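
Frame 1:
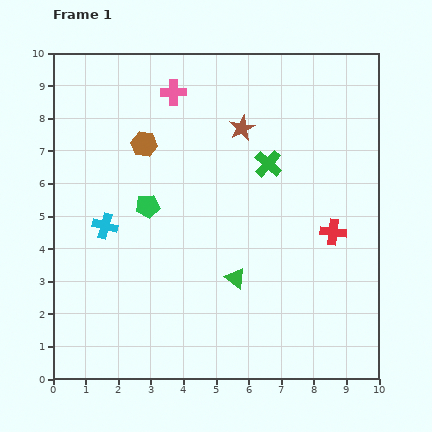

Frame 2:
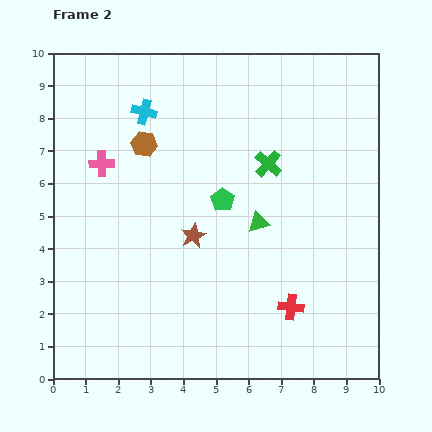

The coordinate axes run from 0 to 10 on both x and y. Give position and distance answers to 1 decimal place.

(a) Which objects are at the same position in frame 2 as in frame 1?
the green cross, the brown hexagon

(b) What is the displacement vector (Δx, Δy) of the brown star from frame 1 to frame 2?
(-1.5, -3.3)

The brown star was at (5.8, 7.7) in frame 1 and (4.3, 4.4) in frame 2.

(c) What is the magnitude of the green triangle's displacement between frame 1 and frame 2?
1.8

The green triangle moved from (5.6, 3.1) to (6.3, 4.8), a distance of √(0.7² + 1.7²) ≈ 1.8.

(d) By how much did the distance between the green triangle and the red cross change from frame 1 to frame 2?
-0.5

Distance in frame 1: 3.3. Distance in frame 2: 2.8.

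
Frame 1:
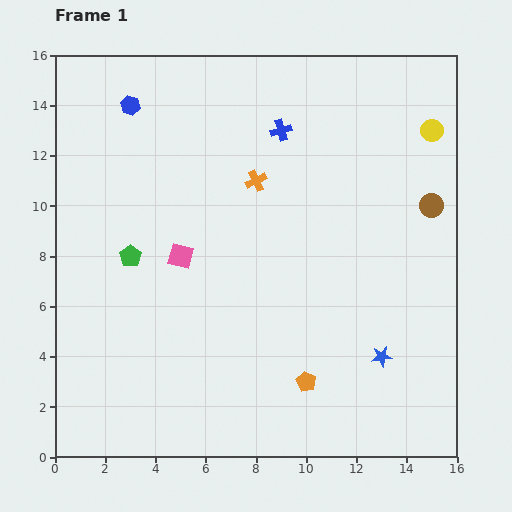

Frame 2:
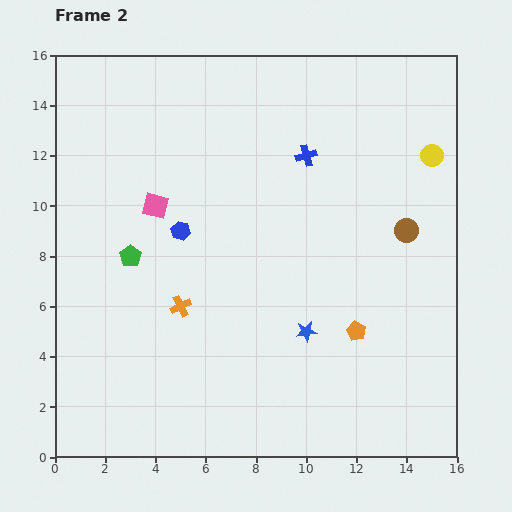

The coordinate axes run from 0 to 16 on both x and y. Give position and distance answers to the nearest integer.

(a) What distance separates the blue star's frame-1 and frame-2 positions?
3

The blue star moved from (13, 4) to (10, 5), a distance of √(3² + 1²) ≈ 3.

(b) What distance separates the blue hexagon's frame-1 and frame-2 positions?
5

The blue hexagon moved from (3, 14) to (5, 9), a distance of √(2² + 5²) ≈ 5.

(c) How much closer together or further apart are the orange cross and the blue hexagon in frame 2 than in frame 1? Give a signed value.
-3

Distance in frame 1: 6. Distance in frame 2: 3.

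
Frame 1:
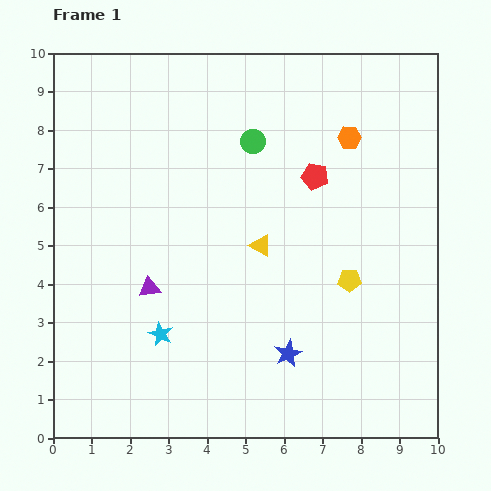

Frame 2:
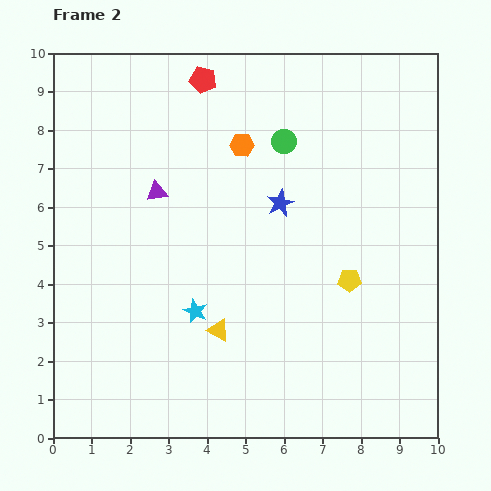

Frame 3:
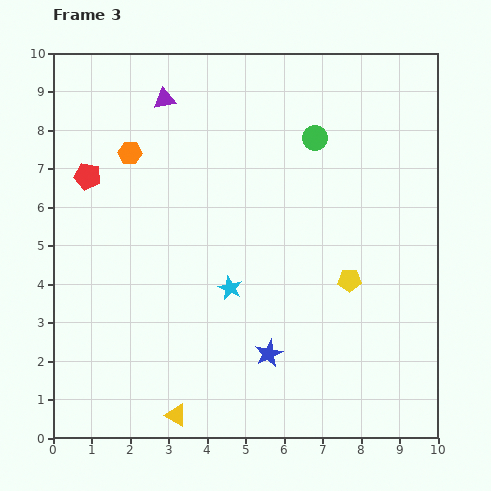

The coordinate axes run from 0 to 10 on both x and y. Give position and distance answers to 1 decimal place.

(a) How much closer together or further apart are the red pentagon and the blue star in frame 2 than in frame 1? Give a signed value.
-0.9

Distance in frame 1: 4.7. Distance in frame 2: 3.8.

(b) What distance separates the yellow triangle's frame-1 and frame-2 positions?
2.5

The yellow triangle moved from (5.4, 5.0) to (4.3, 2.8), a distance of √(1.1² + 2.2²) ≈ 2.5.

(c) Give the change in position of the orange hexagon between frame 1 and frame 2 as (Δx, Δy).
(-2.8, -0.2)

The orange hexagon was at (7.7, 7.8) in frame 1 and (4.9, 7.6) in frame 2.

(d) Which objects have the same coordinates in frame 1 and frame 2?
the yellow pentagon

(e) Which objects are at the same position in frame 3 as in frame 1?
the yellow pentagon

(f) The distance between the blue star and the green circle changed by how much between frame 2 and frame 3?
+4.1

Distance in frame 2: 1.6. Distance in frame 3: 5.7.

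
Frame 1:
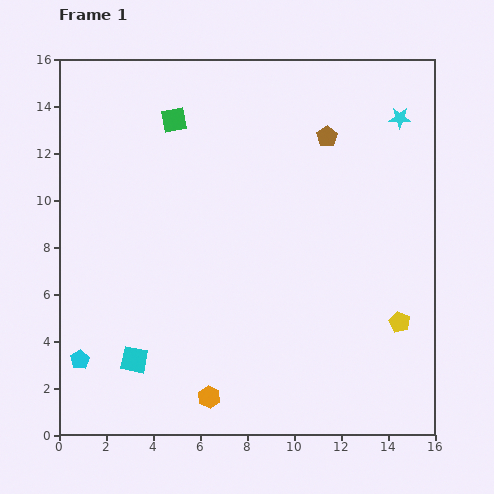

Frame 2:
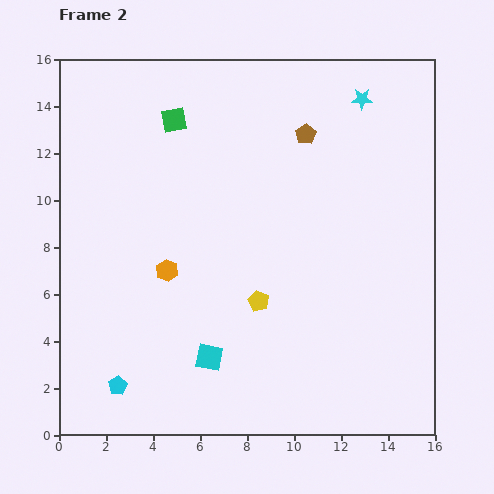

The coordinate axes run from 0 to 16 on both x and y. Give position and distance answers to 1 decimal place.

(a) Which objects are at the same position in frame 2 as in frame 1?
the green square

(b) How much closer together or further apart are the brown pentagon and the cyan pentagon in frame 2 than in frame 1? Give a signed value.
-0.8

Distance in frame 1: 14.2. Distance in frame 2: 13.4.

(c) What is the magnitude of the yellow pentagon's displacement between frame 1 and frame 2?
6.1

The yellow pentagon moved from (14.5, 4.8) to (8.5, 5.7), a distance of √(6.0² + 0.9²) ≈ 6.1.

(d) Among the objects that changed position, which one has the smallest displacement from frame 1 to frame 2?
the brown pentagon

(moved 0.9)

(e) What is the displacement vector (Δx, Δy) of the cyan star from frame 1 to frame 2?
(-1.6, 0.8)

The cyan star was at (14.5, 13.5) in frame 1 and (12.9, 14.3) in frame 2.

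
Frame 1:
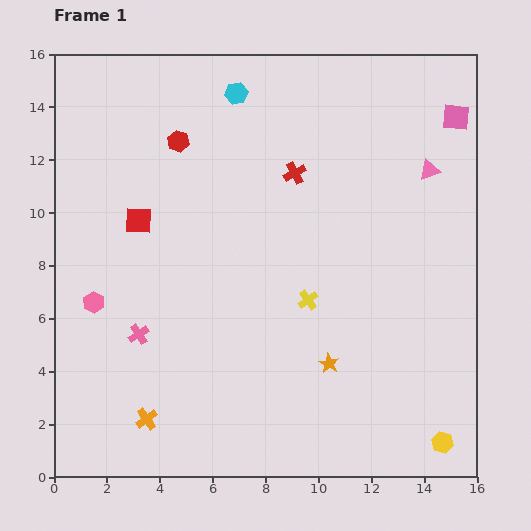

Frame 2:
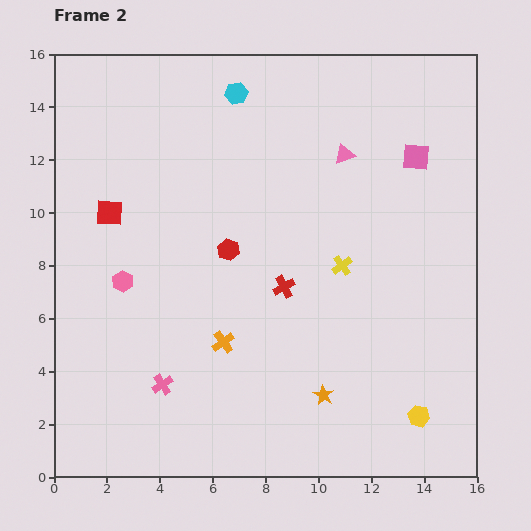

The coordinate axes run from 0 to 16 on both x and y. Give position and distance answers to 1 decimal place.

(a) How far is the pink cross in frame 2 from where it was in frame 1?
2.1

The pink cross moved from (3.2, 5.4) to (4.1, 3.5), a distance of √(0.9² + 1.9²) ≈ 2.1.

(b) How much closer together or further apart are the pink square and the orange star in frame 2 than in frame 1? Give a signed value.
-0.8

Distance in frame 1: 10.5. Distance in frame 2: 9.7.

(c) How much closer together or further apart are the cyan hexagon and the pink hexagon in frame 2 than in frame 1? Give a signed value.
-1.3

Distance in frame 1: 9.6. Distance in frame 2: 8.3.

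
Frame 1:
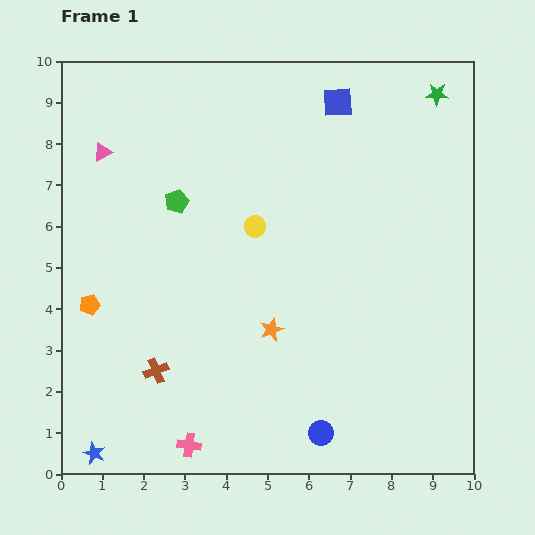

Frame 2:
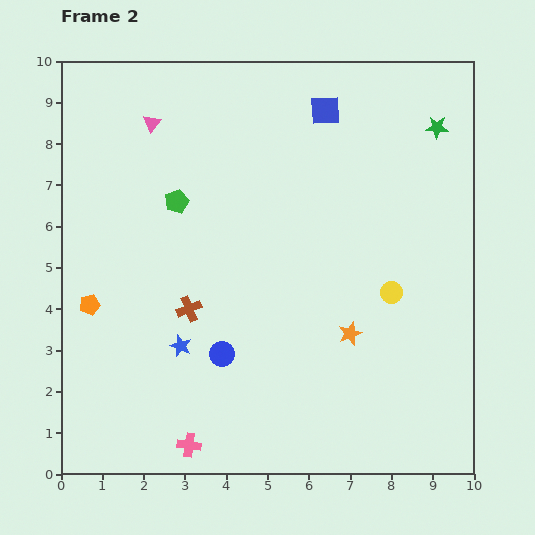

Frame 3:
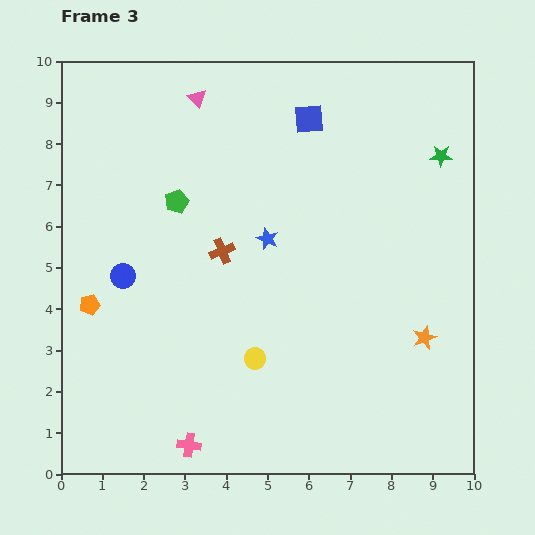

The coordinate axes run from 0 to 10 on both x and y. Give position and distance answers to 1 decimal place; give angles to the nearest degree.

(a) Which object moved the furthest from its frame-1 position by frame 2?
the yellow circle

(moved 3.7; next 3.3)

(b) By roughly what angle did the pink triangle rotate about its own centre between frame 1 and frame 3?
46° counter-clockwise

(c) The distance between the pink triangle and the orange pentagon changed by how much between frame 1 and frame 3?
+1.9

Distance in frame 1: 3.7. Distance in frame 3: 5.6.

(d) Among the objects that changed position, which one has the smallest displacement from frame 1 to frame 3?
the blue square

(moved 0.8)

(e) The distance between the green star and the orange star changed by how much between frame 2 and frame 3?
-1.0

Distance in frame 2: 5.4. Distance in frame 3: 4.4.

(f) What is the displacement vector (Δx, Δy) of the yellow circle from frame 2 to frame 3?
(-3.3, -1.6)

The yellow circle was at (8.0, 4.4) in frame 2 and (4.7, 2.8) in frame 3.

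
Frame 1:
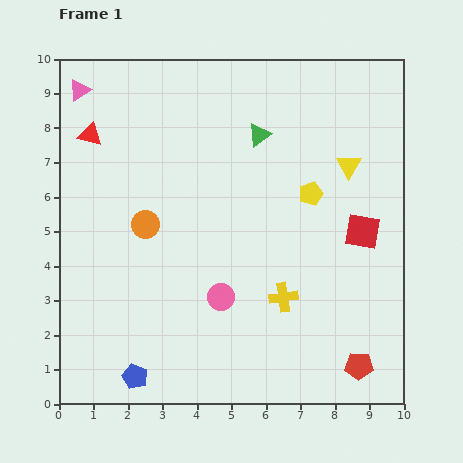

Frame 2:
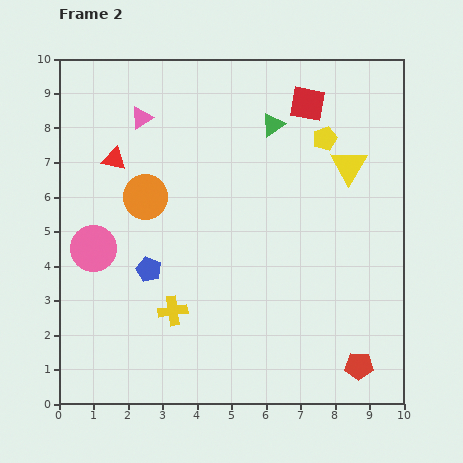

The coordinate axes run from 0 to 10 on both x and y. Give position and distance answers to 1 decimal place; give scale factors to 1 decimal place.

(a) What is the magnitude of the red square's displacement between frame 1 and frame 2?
4.0

The red square moved from (8.8, 5.0) to (7.2, 8.7), a distance of √(1.6² + 3.7²) ≈ 4.0.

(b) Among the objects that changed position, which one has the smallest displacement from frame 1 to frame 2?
the green triangle

(moved 0.5)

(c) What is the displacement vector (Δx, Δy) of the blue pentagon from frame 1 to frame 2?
(0.4, 3.1)

The blue pentagon was at (2.2, 0.8) in frame 1 and (2.6, 3.9) in frame 2.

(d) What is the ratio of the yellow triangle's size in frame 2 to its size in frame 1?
1.5×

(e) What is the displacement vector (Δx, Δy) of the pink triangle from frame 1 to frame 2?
(1.8, -0.8)

The pink triangle was at (0.6, 9.1) in frame 1 and (2.4, 8.3) in frame 2.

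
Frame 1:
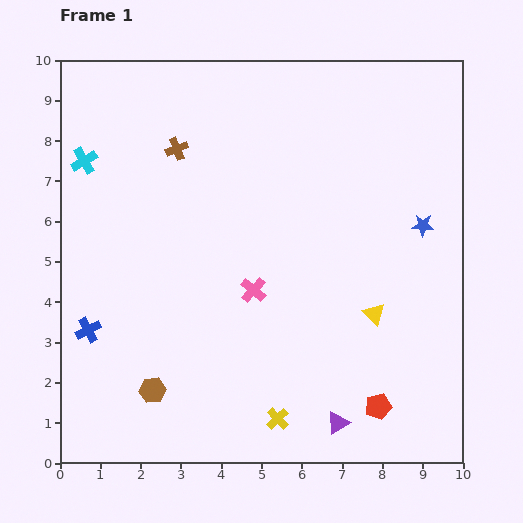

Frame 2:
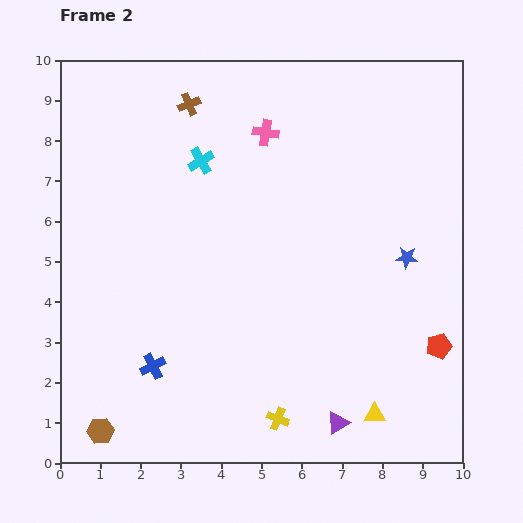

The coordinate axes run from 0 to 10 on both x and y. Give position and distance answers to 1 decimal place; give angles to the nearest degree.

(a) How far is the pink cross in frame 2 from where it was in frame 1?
3.9

The pink cross moved from (4.8, 4.3) to (5.1, 8.2), a distance of √(0.3² + 3.9²) ≈ 3.9.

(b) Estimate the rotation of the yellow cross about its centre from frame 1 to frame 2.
25° counter-clockwise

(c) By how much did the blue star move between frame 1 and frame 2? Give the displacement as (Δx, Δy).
(-0.4, -0.8)

The blue star was at (9.0, 5.9) in frame 1 and (8.6, 5.1) in frame 2.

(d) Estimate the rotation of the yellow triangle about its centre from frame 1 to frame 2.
45° counter-clockwise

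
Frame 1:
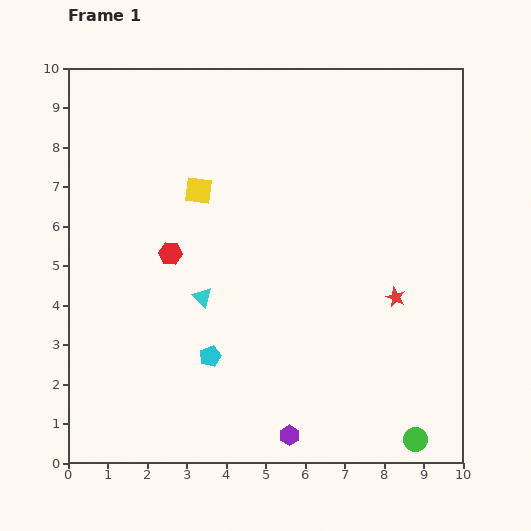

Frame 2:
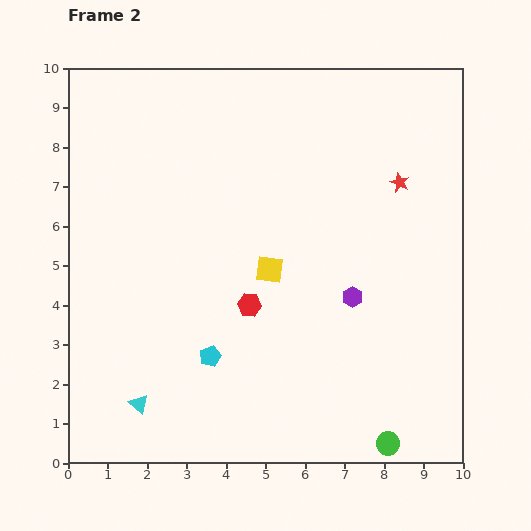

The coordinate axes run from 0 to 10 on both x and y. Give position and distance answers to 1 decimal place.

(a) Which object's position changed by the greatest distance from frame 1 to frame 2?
the purple hexagon

(moved 3.8; next 3.1)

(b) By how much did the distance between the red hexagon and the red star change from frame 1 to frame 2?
-0.9

Distance in frame 1: 5.8. Distance in frame 2: 4.9.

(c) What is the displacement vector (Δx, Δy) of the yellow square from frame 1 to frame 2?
(1.8, -2.0)

The yellow square was at (3.3, 6.9) in frame 1 and (5.1, 4.9) in frame 2.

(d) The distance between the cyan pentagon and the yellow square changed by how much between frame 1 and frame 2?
-1.5

Distance in frame 1: 4.2. Distance in frame 2: 2.7.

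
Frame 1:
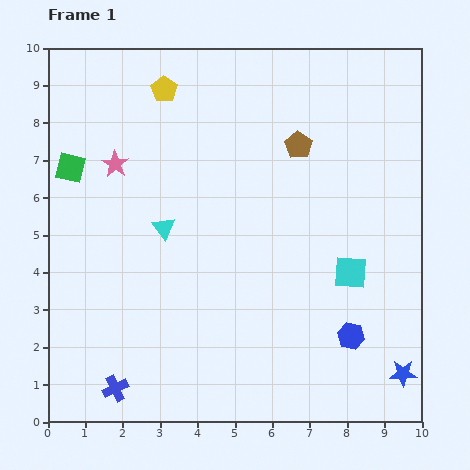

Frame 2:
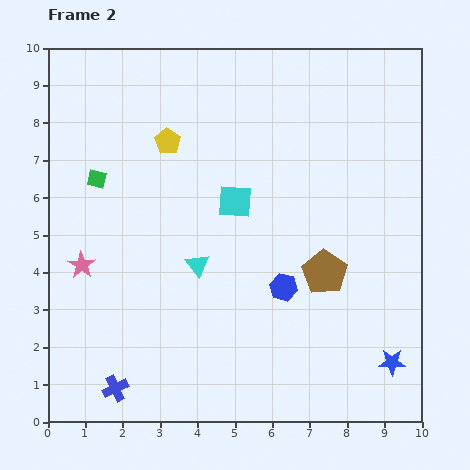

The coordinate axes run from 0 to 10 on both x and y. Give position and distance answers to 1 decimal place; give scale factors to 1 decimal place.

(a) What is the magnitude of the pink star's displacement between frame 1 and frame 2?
2.8

The pink star moved from (1.8, 6.9) to (0.9, 4.2), a distance of √(0.9² + 2.7²) ≈ 2.8.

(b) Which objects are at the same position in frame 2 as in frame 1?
the blue cross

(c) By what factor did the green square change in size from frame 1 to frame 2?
0.6×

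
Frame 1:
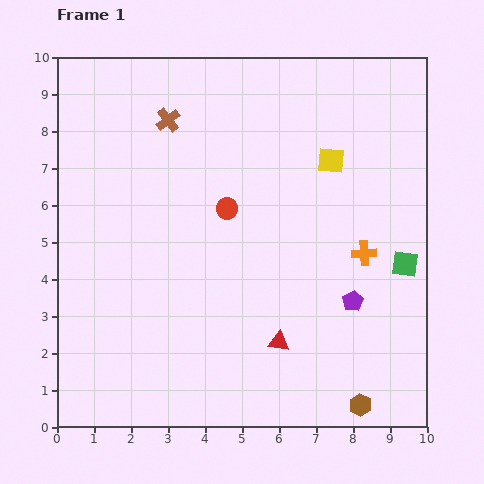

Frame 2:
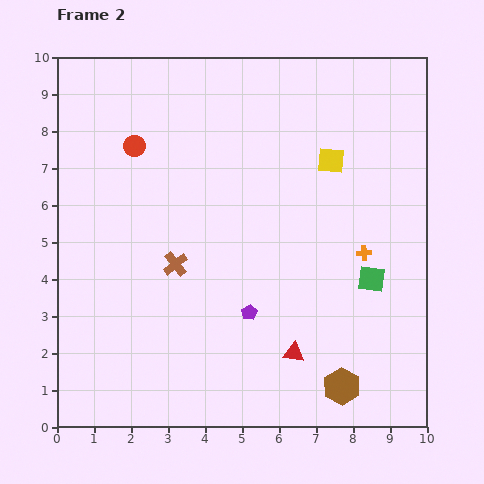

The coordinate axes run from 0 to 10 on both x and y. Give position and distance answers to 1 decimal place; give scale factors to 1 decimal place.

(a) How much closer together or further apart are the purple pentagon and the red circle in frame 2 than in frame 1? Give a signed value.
+1.3

Distance in frame 1: 4.2. Distance in frame 2: 5.5.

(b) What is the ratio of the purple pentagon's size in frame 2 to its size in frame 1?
0.7×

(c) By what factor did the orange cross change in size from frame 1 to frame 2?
0.6×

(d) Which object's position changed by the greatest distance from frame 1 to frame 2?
the brown cross

(moved 3.9; next 3.0)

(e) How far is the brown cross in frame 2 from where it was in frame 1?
3.9

The brown cross moved from (3.0, 8.3) to (3.2, 4.4), a distance of √(0.2² + 3.9²) ≈ 3.9.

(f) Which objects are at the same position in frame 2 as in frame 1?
the yellow square, the orange cross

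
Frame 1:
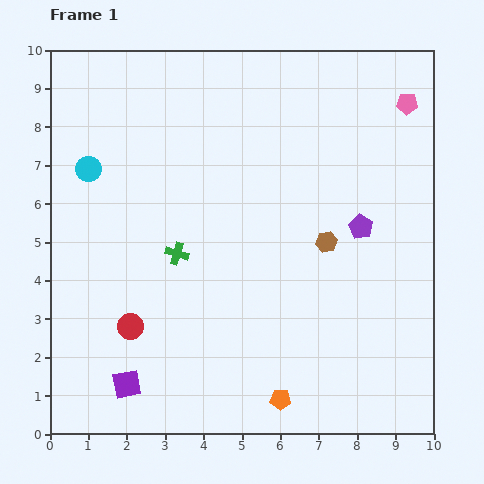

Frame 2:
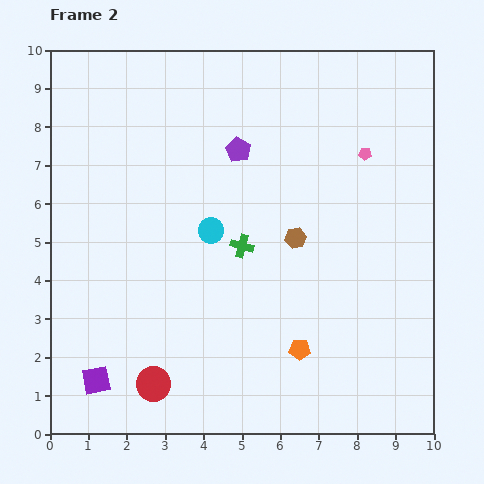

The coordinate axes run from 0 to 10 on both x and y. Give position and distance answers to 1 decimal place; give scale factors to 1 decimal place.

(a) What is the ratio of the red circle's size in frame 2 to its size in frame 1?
1.3×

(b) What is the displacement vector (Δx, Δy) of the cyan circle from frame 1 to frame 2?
(3.2, -1.6)

The cyan circle was at (1.0, 6.9) in frame 1 and (4.2, 5.3) in frame 2.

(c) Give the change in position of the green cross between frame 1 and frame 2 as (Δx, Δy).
(1.7, 0.2)

The green cross was at (3.3, 4.7) in frame 1 and (5.0, 4.9) in frame 2.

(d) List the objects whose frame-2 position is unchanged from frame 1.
none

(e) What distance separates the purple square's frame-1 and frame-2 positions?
0.8

The purple square moved from (2.0, 1.3) to (1.2, 1.4), a distance of √(0.8² + 0.1²) ≈ 0.8.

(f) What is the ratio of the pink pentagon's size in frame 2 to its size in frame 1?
0.6×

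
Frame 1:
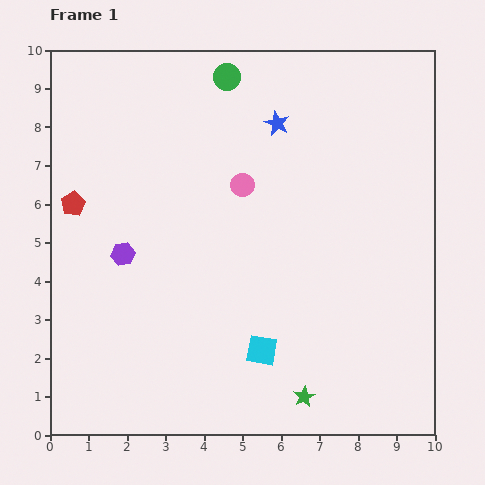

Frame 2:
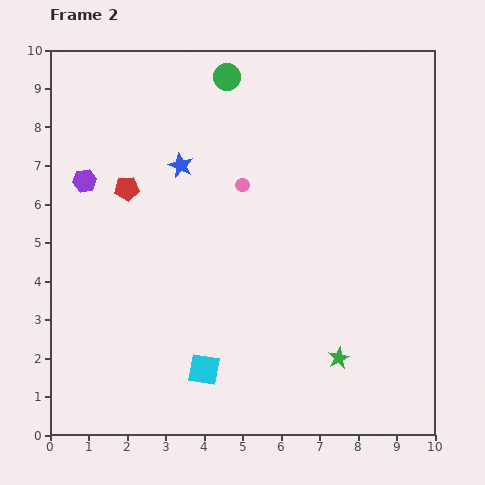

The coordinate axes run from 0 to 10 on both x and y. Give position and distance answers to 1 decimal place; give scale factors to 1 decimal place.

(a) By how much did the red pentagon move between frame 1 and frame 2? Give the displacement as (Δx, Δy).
(1.4, 0.4)

The red pentagon was at (0.6, 6.0) in frame 1 and (2.0, 6.4) in frame 2.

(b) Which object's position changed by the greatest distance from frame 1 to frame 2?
the blue star

(moved 2.7; next 2.1)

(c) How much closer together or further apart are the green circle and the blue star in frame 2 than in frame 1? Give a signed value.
+0.8

Distance in frame 1: 1.8. Distance in frame 2: 2.6.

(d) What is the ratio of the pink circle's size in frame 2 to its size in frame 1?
0.6×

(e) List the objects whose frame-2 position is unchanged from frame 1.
the pink circle, the green circle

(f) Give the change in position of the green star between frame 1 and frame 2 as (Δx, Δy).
(0.9, 1.0)

The green star was at (6.6, 1.0) in frame 1 and (7.5, 2.0) in frame 2.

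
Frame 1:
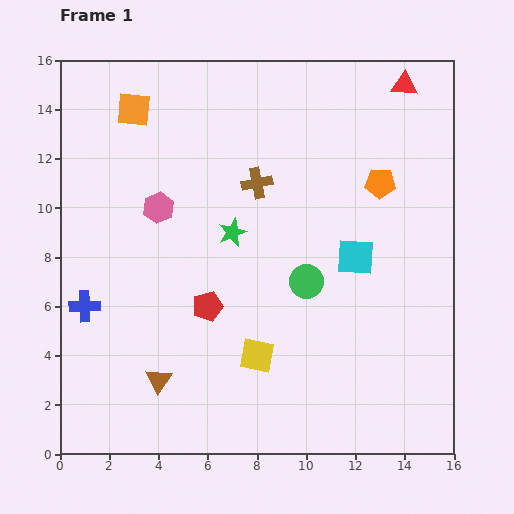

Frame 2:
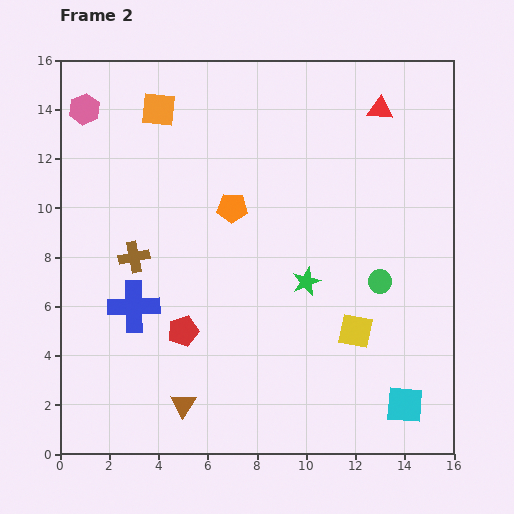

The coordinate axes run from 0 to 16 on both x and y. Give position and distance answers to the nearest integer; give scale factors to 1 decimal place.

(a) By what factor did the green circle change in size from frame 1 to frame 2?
0.7×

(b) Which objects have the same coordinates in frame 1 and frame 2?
none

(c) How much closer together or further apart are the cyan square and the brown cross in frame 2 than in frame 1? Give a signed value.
+8

Distance in frame 1: 5. Distance in frame 2: 13.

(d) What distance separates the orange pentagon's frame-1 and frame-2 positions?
6

The orange pentagon moved from (13, 11) to (7, 10), a distance of √(6² + 1²) ≈ 6.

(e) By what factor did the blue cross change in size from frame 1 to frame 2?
1.7×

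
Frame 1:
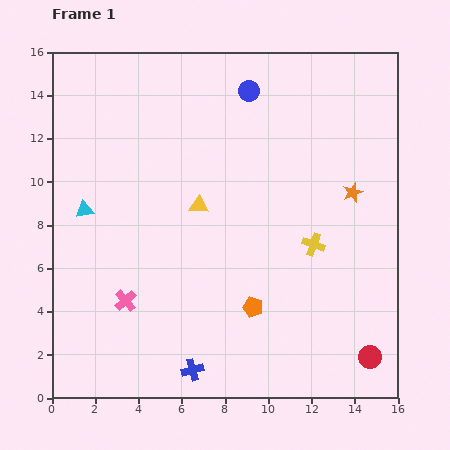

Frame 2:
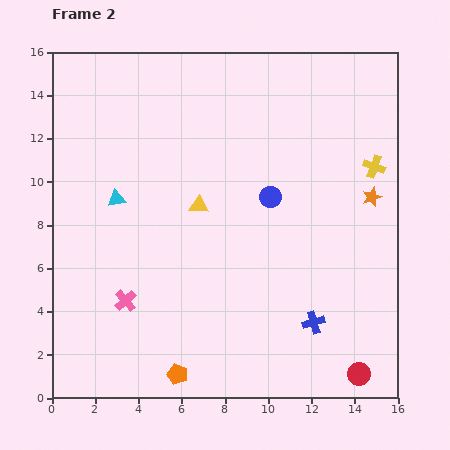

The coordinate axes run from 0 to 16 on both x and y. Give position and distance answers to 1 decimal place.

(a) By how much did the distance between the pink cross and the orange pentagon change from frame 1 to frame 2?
-1.7

Distance in frame 1: 5.9. Distance in frame 2: 4.2.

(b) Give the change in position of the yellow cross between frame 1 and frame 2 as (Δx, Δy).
(2.8, 3.6)

The yellow cross was at (12.1, 7.1) in frame 1 and (14.9, 10.7) in frame 2.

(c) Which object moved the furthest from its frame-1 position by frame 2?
the blue cross

(moved 6.0; next 5.0)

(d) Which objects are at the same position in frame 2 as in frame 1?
the yellow triangle, the pink cross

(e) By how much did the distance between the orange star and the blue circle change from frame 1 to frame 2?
-2.0

Distance in frame 1: 6.7. Distance in frame 2: 4.7.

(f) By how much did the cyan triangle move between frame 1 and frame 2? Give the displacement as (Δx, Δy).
(1.5, 0.5)

The cyan triangle was at (1.5, 8.7) in frame 1 and (3.0, 9.2) in frame 2.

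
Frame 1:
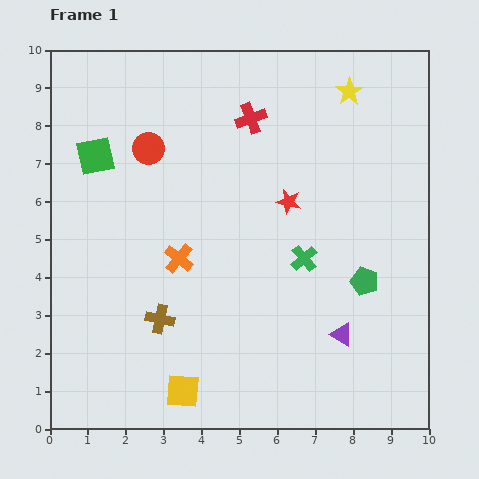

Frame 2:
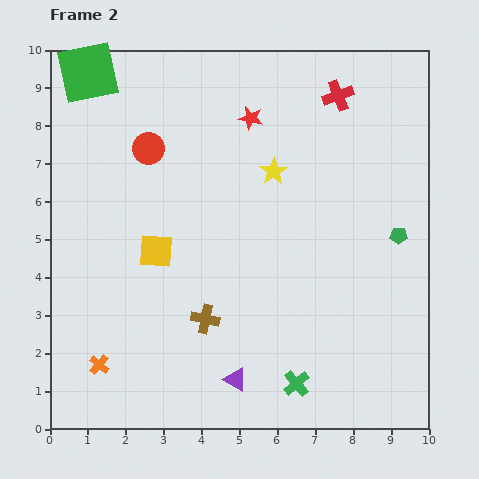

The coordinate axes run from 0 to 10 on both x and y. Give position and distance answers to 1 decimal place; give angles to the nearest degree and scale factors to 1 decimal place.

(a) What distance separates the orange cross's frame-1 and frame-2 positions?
3.5

The orange cross moved from (3.4, 4.5) to (1.3, 1.7), a distance of √(2.1² + 2.8²) ≈ 3.5.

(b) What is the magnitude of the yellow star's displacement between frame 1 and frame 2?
2.9

The yellow star moved from (7.9, 8.9) to (5.9, 6.8), a distance of √(2.0² + 2.1²) ≈ 2.9.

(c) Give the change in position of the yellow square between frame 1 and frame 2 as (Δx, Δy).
(-0.7, 3.7)

The yellow square was at (3.5, 1.0) in frame 1 and (2.8, 4.7) in frame 2.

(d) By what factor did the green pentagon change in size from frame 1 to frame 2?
0.6×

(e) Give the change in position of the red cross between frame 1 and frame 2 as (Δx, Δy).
(2.3, 0.6)

The red cross was at (5.3, 8.2) in frame 1 and (7.6, 8.8) in frame 2.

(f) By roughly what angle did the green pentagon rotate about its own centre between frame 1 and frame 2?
16° counter-clockwise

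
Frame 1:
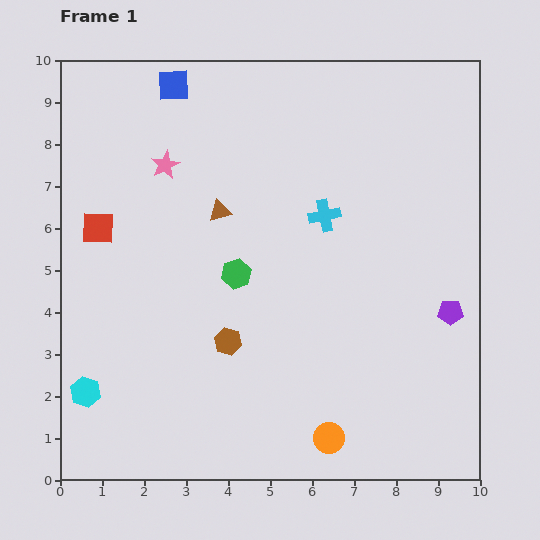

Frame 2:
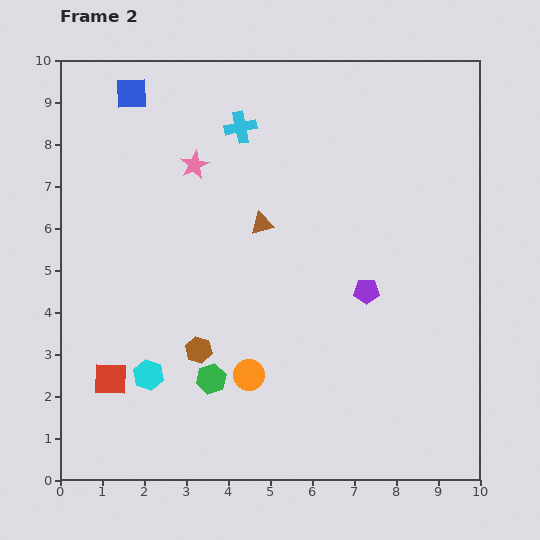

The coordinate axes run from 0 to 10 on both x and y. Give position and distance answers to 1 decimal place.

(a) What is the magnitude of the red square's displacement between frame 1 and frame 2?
3.6

The red square moved from (0.9, 6.0) to (1.2, 2.4), a distance of √(0.3² + 3.6²) ≈ 3.6.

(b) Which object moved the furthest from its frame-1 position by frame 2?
the red square

(moved 3.6; next 2.9)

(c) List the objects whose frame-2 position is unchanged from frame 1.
none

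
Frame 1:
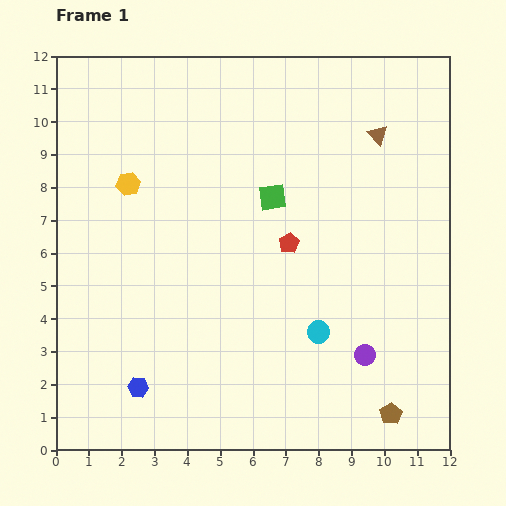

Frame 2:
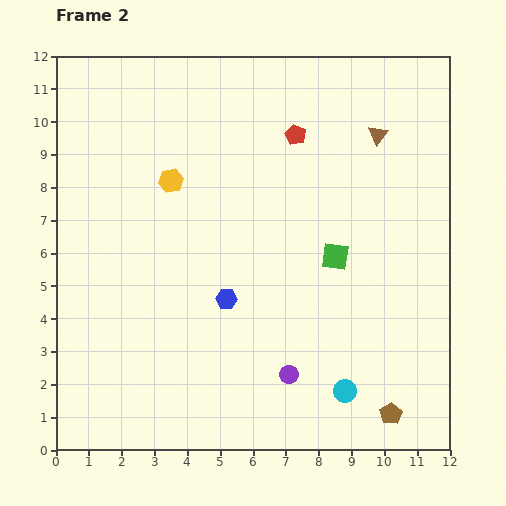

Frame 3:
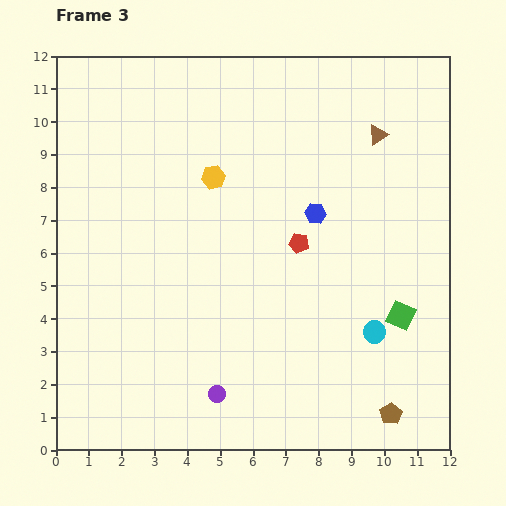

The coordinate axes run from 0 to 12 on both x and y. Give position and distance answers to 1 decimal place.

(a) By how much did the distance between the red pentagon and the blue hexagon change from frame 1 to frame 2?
-1.0

Distance in frame 1: 6.4. Distance in frame 2: 5.4.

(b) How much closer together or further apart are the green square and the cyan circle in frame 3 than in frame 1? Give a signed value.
-3.4

Distance in frame 1: 4.3. Distance in frame 3: 0.9.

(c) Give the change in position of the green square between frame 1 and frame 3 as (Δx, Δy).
(3.9, -3.6)

The green square was at (6.6, 7.7) in frame 1 and (10.5, 4.1) in frame 3.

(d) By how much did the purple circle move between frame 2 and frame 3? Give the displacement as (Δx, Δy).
(-2.2, -0.6)

The purple circle was at (7.1, 2.3) in frame 2 and (4.9, 1.7) in frame 3.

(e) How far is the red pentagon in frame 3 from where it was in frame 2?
3.3

The red pentagon moved from (7.3, 9.6) to (7.4, 6.3), a distance of √(0.1² + 3.3²) ≈ 3.3.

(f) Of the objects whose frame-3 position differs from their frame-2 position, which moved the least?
the yellow hexagon

(moved 1.3)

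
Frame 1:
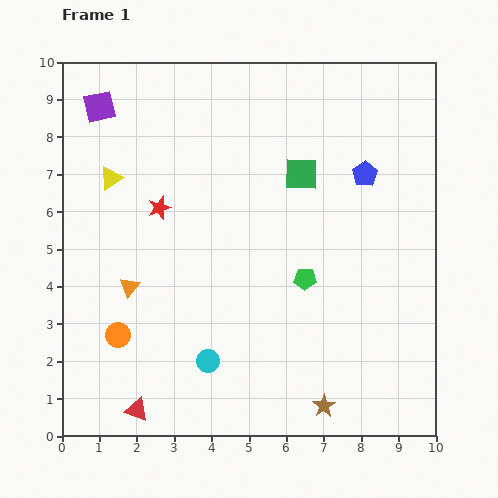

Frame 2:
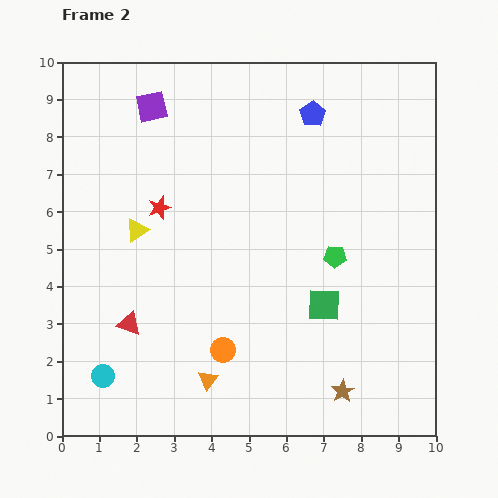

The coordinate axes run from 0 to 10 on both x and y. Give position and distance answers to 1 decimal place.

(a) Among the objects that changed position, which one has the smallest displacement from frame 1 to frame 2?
the brown star

(moved 0.6)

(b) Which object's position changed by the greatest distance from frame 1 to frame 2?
the green square

(moved 3.6; next 3.3)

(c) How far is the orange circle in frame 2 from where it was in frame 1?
2.8

The orange circle moved from (1.5, 2.7) to (4.3, 2.3), a distance of √(2.8² + 0.4²) ≈ 2.8.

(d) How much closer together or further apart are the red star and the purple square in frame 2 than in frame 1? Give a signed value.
-0.4

Distance in frame 1: 3.1. Distance in frame 2: 2.7.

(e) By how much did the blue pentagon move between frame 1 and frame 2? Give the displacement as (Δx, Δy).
(-1.4, 1.6)

The blue pentagon was at (8.1, 7.0) in frame 1 and (6.7, 8.6) in frame 2.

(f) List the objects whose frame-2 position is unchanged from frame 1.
the red star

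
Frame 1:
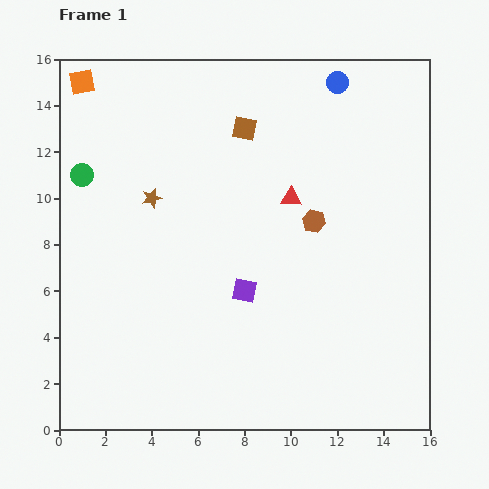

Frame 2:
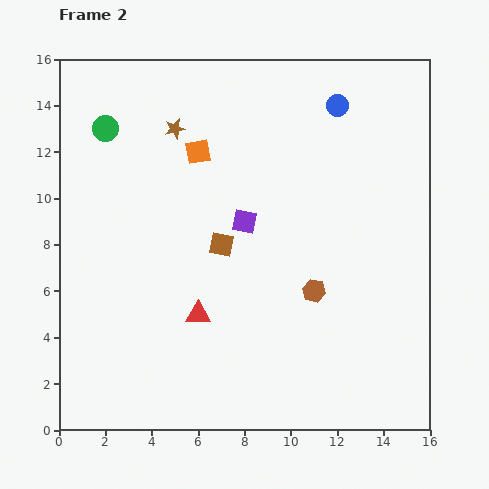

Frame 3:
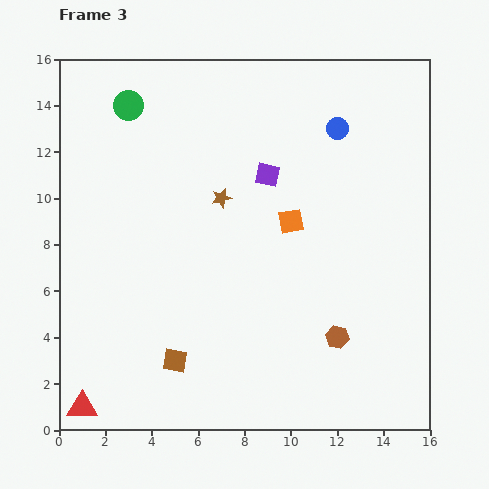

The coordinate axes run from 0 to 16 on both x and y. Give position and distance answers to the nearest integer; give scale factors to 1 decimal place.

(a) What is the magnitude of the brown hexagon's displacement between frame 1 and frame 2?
3

The brown hexagon moved from (11, 9) to (11, 6), a distance of √(0² + 3²) ≈ 3.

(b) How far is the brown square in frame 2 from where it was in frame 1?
5

The brown square moved from (8, 13) to (7, 8), a distance of √(1² + 5²) ≈ 5.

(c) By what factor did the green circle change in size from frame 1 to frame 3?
1.3×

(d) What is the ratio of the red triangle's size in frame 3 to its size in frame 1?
1.4×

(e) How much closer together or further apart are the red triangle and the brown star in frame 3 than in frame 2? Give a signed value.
+3

Distance in frame 2: 8. Distance in frame 3: 11.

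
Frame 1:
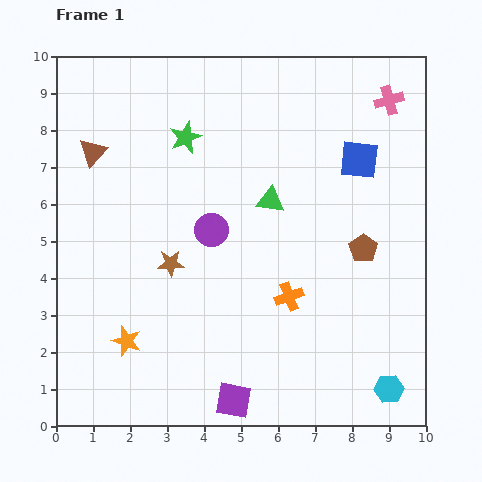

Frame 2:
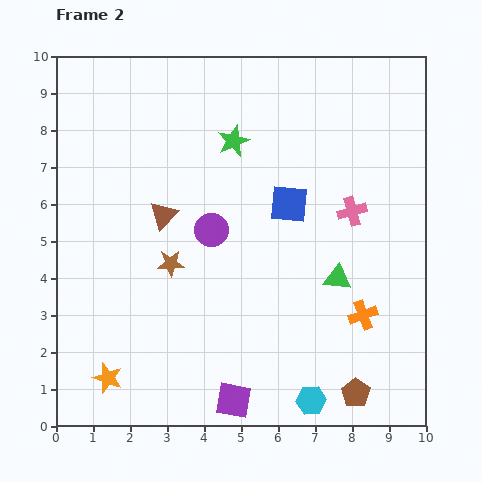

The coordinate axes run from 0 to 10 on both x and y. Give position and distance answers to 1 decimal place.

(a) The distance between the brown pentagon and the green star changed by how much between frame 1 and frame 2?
+1.9

Distance in frame 1: 5.7. Distance in frame 2: 7.6.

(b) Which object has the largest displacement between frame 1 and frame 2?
the brown pentagon

(moved 3.9; next 3.2)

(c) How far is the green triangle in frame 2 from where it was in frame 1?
2.8

The green triangle moved from (5.8, 6.1) to (7.6, 4.0), a distance of √(1.8² + 2.1²) ≈ 2.8.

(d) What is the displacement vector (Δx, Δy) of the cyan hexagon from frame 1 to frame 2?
(-2.1, -0.3)

The cyan hexagon was at (9.0, 1.0) in frame 1 and (6.9, 0.7) in frame 2.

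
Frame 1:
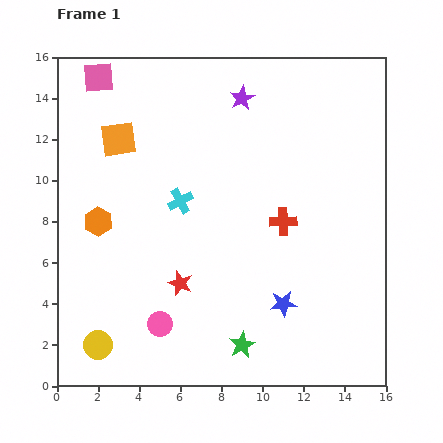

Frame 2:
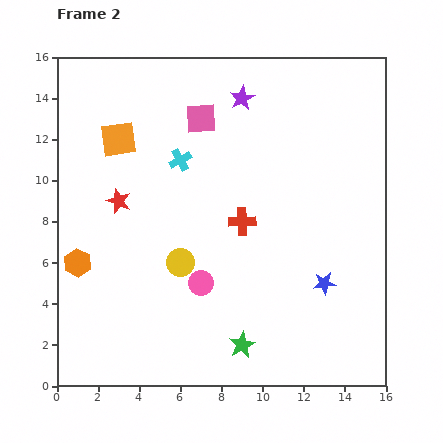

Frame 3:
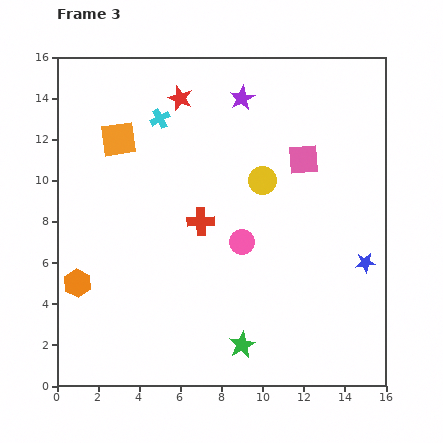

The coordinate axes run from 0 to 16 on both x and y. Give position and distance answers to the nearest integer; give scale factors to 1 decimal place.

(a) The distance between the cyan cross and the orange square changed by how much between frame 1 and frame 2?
-1

Distance in frame 1: 4. Distance in frame 2: 3.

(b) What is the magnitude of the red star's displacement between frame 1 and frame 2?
5

The red star moved from (6, 5) to (3, 9), a distance of √(3² + 4²) ≈ 5.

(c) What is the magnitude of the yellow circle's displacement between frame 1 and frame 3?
11

The yellow circle moved from (2, 2) to (10, 10), a distance of √(8² + 8²) ≈ 11.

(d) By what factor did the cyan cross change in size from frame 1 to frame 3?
0.8×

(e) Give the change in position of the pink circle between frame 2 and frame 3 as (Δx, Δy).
(2, 2)

The pink circle was at (7, 5) in frame 2 and (9, 7) in frame 3.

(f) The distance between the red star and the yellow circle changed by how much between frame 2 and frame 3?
+2

Distance in frame 2: 4. Distance in frame 3: 6.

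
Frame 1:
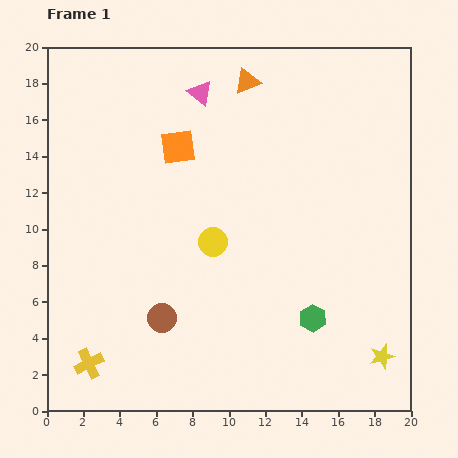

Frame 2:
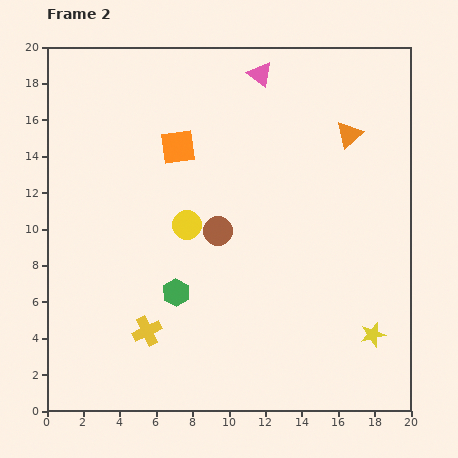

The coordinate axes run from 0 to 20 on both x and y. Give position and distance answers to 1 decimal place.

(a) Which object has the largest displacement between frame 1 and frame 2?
the green hexagon

(moved 7.6; next 6.3)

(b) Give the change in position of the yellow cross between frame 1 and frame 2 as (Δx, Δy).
(3.2, 1.8)

The yellow cross was at (2.3, 2.6) in frame 1 and (5.5, 4.4) in frame 2.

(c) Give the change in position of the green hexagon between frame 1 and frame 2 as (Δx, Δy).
(-7.5, 1.4)

The green hexagon was at (14.6, 5.1) in frame 1 and (7.1, 6.5) in frame 2.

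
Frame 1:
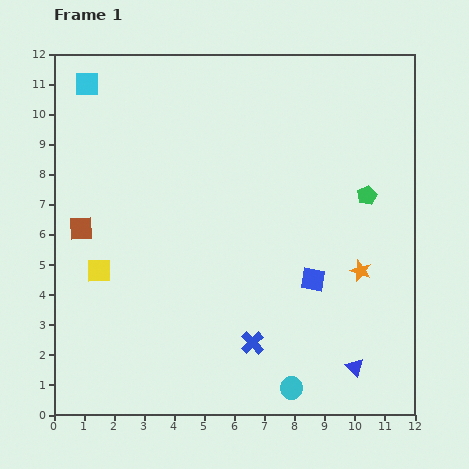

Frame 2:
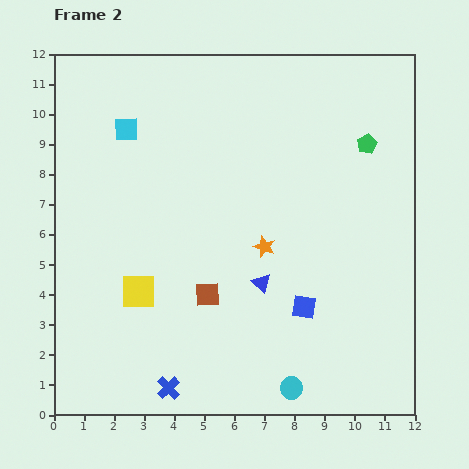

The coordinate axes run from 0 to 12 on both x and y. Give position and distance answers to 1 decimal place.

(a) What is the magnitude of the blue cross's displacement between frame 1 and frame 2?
3.2

The blue cross moved from (6.6, 2.4) to (3.8, 0.9), a distance of √(2.8² + 1.5²) ≈ 3.2.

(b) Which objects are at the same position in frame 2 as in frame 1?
the cyan circle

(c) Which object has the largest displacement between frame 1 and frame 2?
the brown square

(moved 4.7; next 4.2)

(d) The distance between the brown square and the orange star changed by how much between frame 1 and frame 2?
-6.9

Distance in frame 1: 9.4. Distance in frame 2: 2.5.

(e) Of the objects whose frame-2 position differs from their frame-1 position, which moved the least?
the blue square

(moved 0.9)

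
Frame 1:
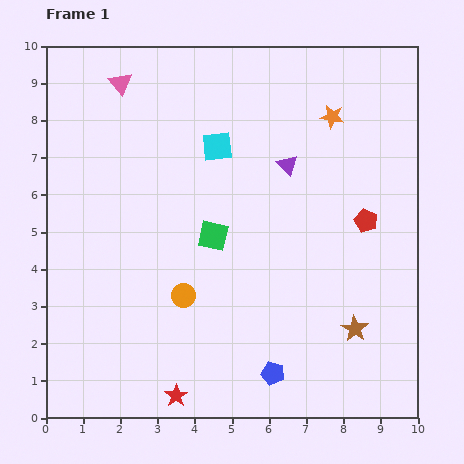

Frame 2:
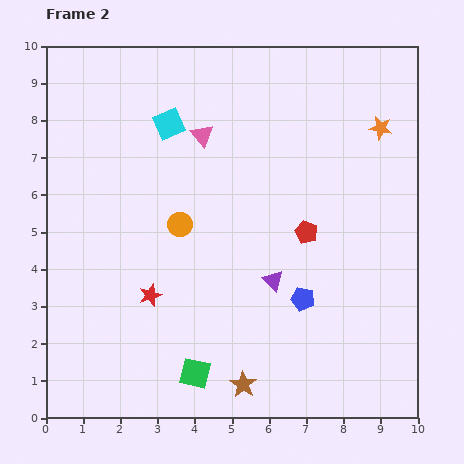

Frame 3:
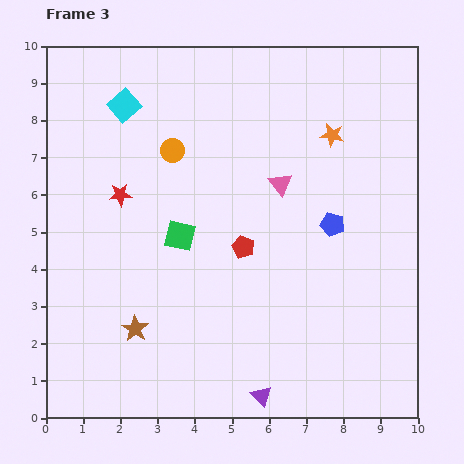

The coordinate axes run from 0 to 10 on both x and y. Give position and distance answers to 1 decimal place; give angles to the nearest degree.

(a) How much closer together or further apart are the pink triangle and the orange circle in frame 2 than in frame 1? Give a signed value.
-3.4

Distance in frame 1: 5.9. Distance in frame 2: 2.5.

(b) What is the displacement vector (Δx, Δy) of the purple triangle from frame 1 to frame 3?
(-0.7, -6.2)

The purple triangle was at (6.5, 6.8) in frame 1 and (5.8, 0.6) in frame 3.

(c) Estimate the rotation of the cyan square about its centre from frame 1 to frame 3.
35° counter-clockwise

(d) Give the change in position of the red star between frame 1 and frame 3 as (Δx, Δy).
(-1.5, 5.4)

The red star was at (3.5, 0.6) in frame 1 and (2.0, 6.0) in frame 3.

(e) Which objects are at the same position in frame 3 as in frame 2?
none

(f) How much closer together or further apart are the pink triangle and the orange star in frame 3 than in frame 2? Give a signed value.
-2.9

Distance in frame 2: 4.8. Distance in frame 3: 1.9.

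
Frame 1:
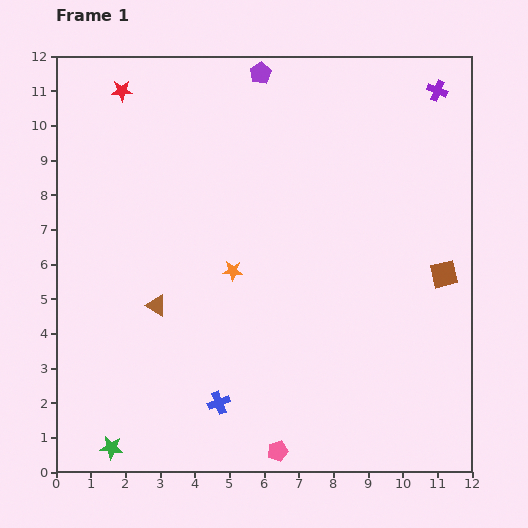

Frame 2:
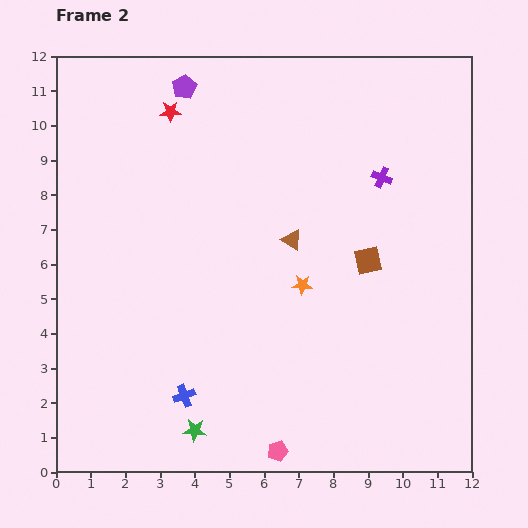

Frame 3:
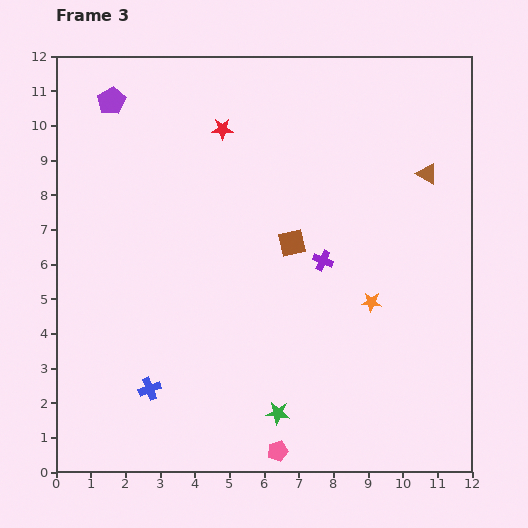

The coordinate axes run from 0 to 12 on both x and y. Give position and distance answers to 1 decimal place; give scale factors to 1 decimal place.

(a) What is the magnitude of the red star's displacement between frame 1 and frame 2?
1.5

The red star moved from (1.9, 11.0) to (3.3, 10.4), a distance of √(1.4² + 0.6²) ≈ 1.5.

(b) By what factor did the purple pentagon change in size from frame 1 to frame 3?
1.3×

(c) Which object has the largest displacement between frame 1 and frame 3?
the brown triangle

(moved 8.7; next 5.9)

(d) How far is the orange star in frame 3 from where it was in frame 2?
2.1

The orange star moved from (7.1, 5.4) to (9.1, 4.9), a distance of √(2.0² + 0.5²) ≈ 2.1.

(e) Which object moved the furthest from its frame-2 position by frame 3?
the brown triangle

(moved 4.3; next 2.9)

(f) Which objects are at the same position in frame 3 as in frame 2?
the pink pentagon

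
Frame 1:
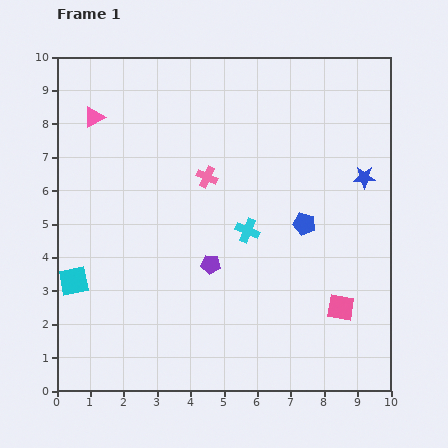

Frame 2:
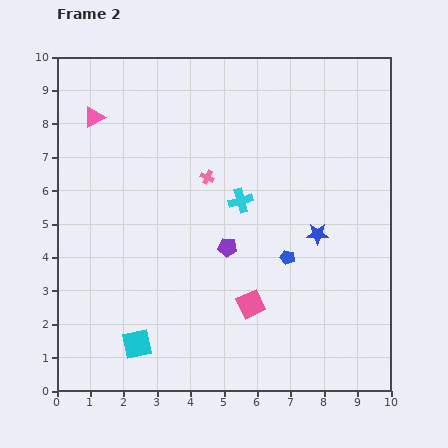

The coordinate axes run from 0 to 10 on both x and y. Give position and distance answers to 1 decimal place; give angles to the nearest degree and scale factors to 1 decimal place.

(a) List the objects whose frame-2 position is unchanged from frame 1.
the pink cross, the pink triangle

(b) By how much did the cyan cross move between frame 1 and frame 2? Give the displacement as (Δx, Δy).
(-0.2, 0.9)

The cyan cross was at (5.7, 4.8) in frame 1 and (5.5, 5.7) in frame 2.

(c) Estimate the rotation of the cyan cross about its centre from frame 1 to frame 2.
38° counter-clockwise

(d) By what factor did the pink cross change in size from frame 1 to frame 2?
0.7×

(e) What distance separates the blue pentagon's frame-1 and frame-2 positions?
1.1

The blue pentagon moved from (7.4, 5.0) to (6.9, 4.0), a distance of √(0.5² + 1.0²) ≈ 1.1.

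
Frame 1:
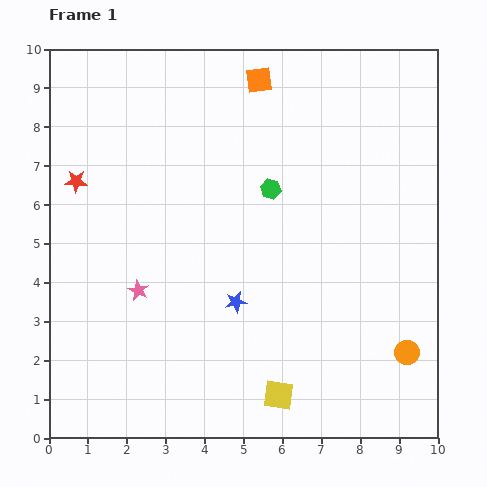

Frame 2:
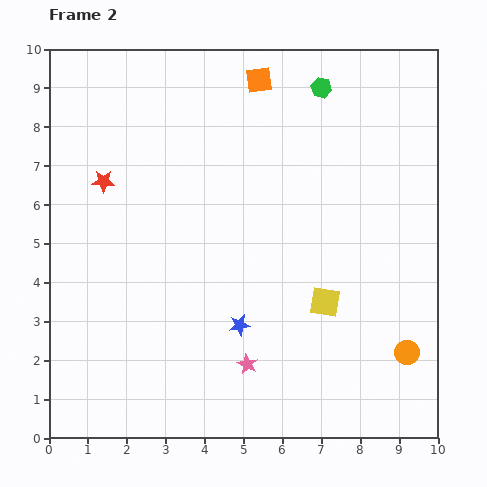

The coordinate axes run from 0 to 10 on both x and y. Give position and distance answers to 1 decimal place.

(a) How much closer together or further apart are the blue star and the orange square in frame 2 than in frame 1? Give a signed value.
+0.6

Distance in frame 1: 5.7. Distance in frame 2: 6.3.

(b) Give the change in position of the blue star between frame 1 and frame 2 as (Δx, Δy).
(0.1, -0.6)

The blue star was at (4.8, 3.5) in frame 1 and (4.9, 2.9) in frame 2.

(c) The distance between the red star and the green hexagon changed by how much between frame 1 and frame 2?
+1.1

Distance in frame 1: 5.0. Distance in frame 2: 6.1.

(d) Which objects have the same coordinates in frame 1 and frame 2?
the orange circle, the orange square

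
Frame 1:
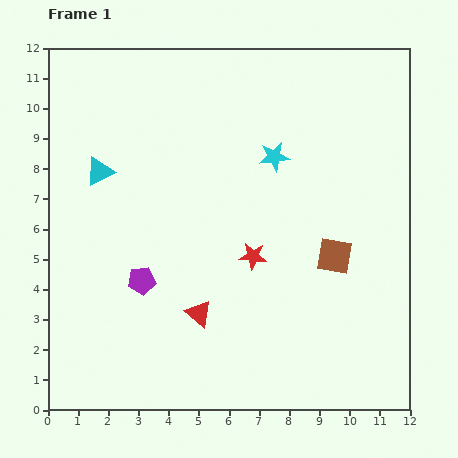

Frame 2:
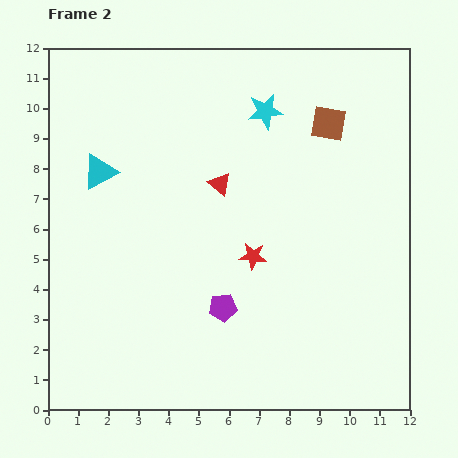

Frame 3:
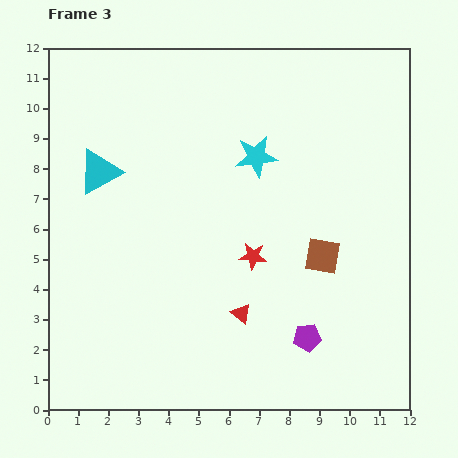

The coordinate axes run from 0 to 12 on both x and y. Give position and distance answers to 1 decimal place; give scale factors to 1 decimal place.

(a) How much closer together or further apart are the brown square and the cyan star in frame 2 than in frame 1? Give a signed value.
-1.8

Distance in frame 1: 3.9. Distance in frame 2: 2.1.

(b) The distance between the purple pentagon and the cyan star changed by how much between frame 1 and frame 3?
+0.2

Distance in frame 1: 6.0. Distance in frame 3: 6.2.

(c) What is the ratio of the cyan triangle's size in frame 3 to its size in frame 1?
1.6×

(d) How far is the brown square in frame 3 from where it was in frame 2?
4.4

The brown square moved from (9.3, 9.5) to (9.1, 5.1), a distance of √(0.2² + 4.4²) ≈ 4.4.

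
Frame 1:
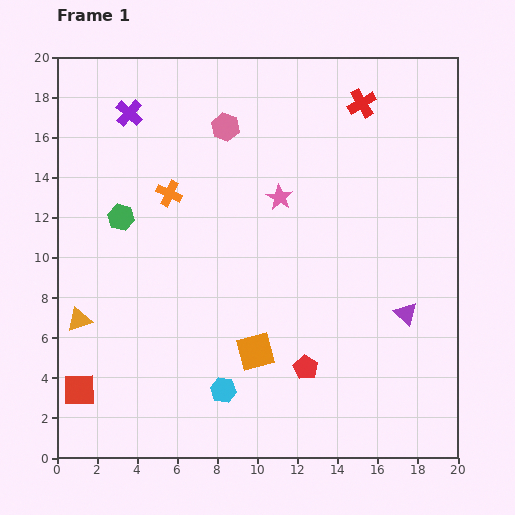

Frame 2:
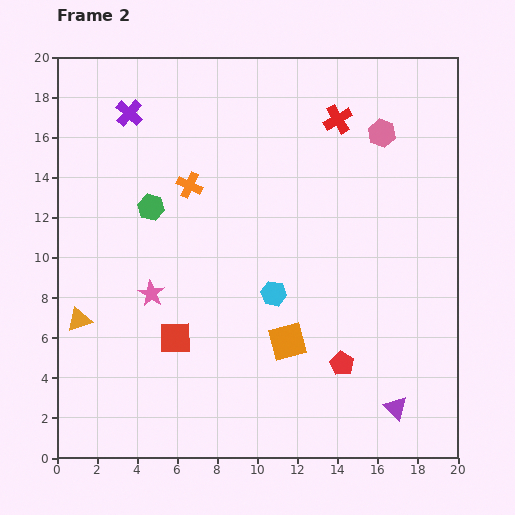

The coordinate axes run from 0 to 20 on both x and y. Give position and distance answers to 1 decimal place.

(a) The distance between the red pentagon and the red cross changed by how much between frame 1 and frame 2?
-1.3

Distance in frame 1: 13.5. Distance in frame 2: 12.2.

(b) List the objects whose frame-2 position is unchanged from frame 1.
the purple cross, the orange triangle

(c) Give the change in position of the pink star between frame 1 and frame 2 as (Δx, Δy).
(-6.4, -4.8)

The pink star was at (11.1, 13.0) in frame 1 and (4.7, 8.2) in frame 2.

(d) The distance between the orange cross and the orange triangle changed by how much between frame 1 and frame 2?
+1.0

Distance in frame 1: 7.7. Distance in frame 2: 8.7.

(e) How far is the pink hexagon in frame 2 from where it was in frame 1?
7.8

The pink hexagon moved from (8.4, 16.5) to (16.2, 16.2), a distance of √(7.8² + 0.3²) ≈ 7.8.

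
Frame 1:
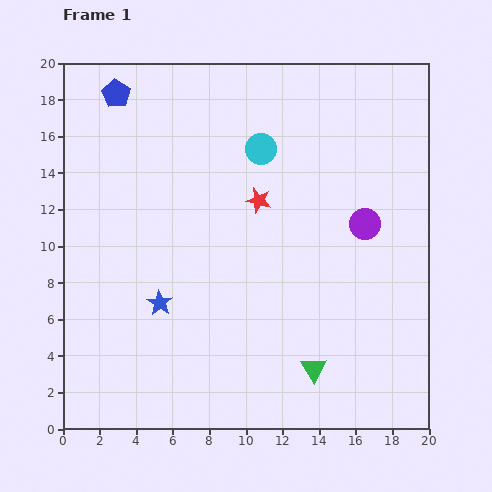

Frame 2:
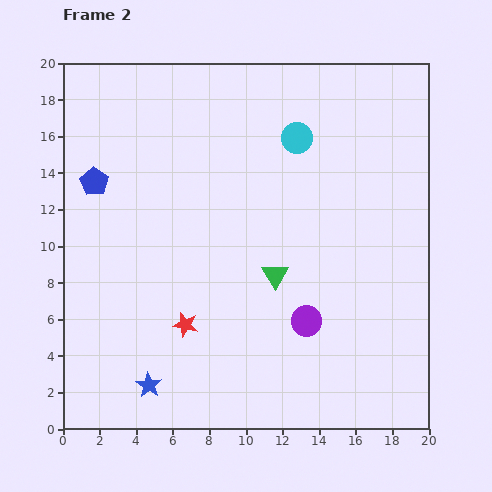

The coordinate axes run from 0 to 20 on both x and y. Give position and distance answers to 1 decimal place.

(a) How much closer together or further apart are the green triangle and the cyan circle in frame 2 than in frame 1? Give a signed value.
-4.7

Distance in frame 1: 12.3. Distance in frame 2: 7.6.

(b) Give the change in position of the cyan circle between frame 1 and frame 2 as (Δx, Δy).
(2.0, 0.6)

The cyan circle was at (10.8, 15.3) in frame 1 and (12.8, 15.9) in frame 2.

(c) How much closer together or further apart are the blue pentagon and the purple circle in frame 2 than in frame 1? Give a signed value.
-1.4

Distance in frame 1: 15.3. Distance in frame 2: 13.9.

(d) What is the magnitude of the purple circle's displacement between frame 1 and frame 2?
6.2

The purple circle moved from (16.5, 11.2) to (13.3, 5.9), a distance of √(3.2² + 5.3²) ≈ 6.2.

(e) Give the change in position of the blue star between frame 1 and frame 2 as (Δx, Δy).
(-0.6, -4.5)

The blue star was at (5.3, 6.9) in frame 1 and (4.7, 2.4) in frame 2.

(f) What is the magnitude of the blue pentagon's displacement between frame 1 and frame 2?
4.9

The blue pentagon moved from (2.9, 18.3) to (1.7, 13.5), a distance of √(1.2² + 4.8²) ≈ 4.9.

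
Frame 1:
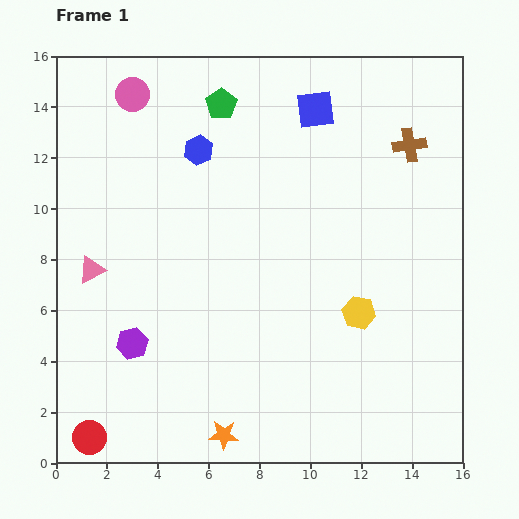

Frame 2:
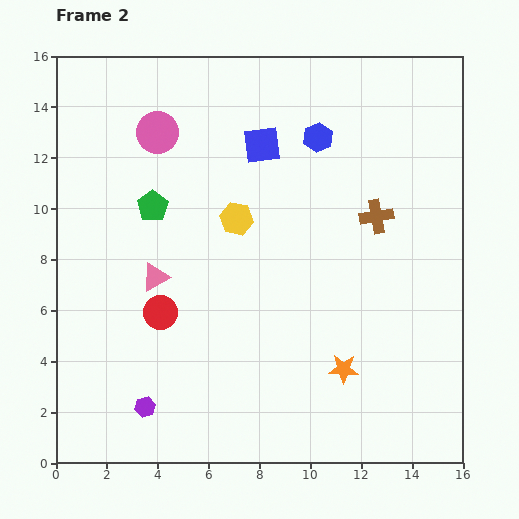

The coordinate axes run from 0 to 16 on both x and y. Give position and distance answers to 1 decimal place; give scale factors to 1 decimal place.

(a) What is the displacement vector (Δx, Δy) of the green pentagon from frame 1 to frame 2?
(-2.7, -4.0)

The green pentagon was at (6.5, 14.1) in frame 1 and (3.8, 10.1) in frame 2.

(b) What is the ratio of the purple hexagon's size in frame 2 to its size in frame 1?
0.7×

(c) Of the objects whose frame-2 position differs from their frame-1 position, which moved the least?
the pink circle

(moved 1.8)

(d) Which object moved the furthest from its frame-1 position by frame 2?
the yellow hexagon

(moved 6.1; next 5.6)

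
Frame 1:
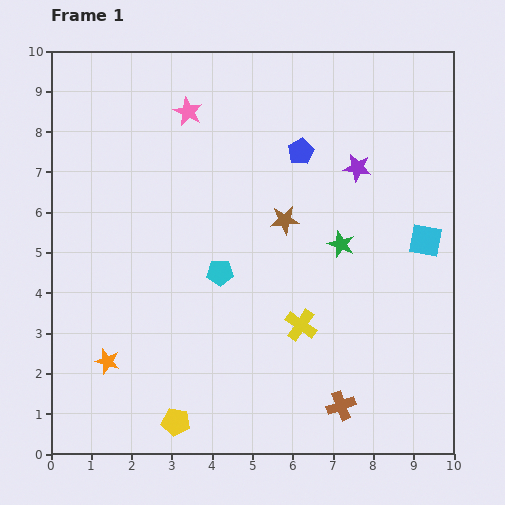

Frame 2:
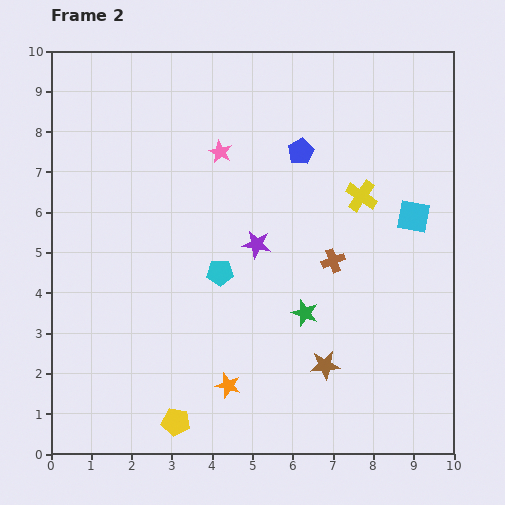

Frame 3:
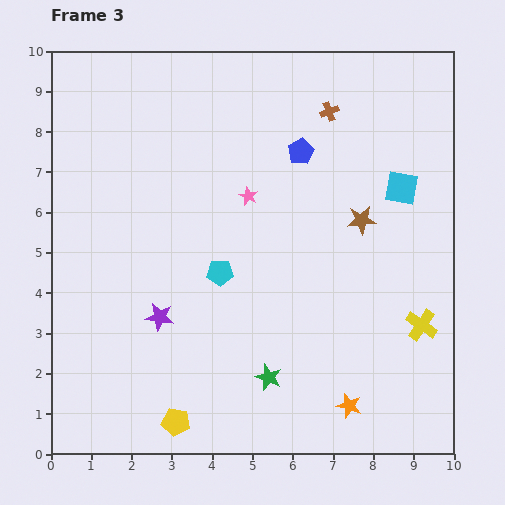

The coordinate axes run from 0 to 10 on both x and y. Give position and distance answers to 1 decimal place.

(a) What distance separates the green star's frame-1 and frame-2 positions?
1.9

The green star moved from (7.2, 5.2) to (6.3, 3.5), a distance of √(0.9² + 1.7²) ≈ 1.9.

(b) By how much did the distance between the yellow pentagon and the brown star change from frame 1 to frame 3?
+1.1

Distance in frame 1: 5.7. Distance in frame 3: 6.8.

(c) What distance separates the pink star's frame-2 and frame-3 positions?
1.3

The pink star moved from (4.2, 7.5) to (4.9, 6.4), a distance of √(0.7² + 1.1²) ≈ 1.3.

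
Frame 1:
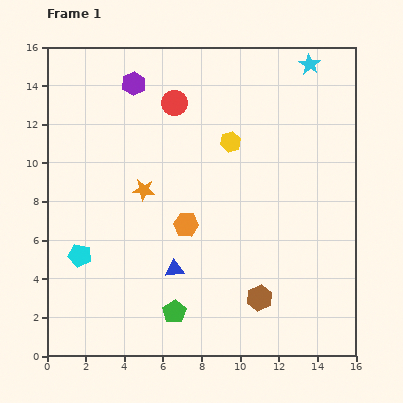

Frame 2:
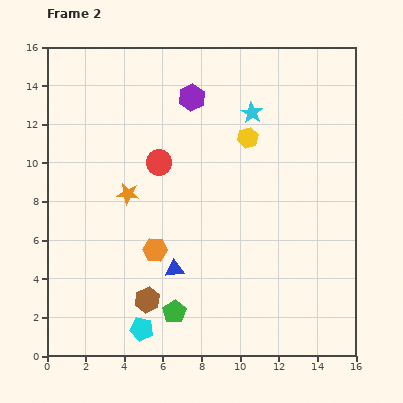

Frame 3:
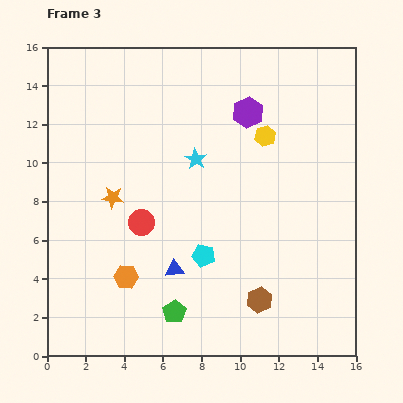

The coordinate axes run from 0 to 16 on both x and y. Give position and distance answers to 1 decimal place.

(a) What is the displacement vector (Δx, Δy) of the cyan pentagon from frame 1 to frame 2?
(3.2, -3.8)

The cyan pentagon was at (1.7, 5.2) in frame 1 and (4.9, 1.4) in frame 2.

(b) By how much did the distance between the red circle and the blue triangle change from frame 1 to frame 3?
-5.7

Distance in frame 1: 8.6. Distance in frame 3: 2.9.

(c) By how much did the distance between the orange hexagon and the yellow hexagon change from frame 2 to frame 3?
+2.8

Distance in frame 2: 7.5. Distance in frame 3: 10.3.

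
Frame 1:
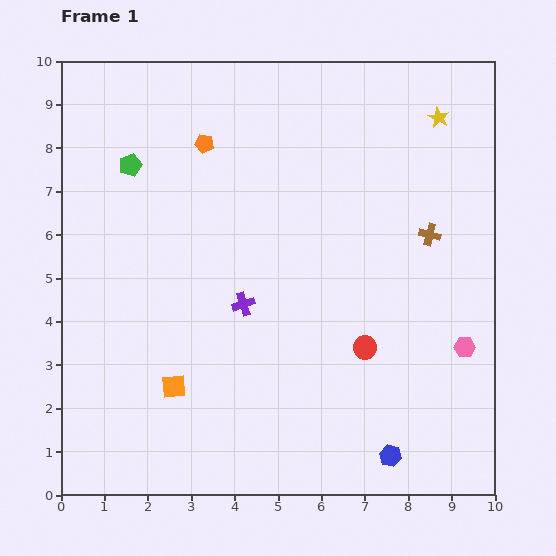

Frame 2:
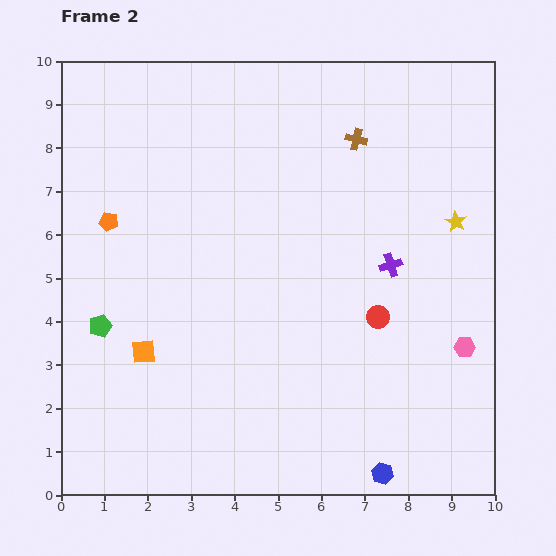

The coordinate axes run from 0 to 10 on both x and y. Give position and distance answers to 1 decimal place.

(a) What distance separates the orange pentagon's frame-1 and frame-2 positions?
2.8

The orange pentagon moved from (3.3, 8.1) to (1.1, 6.3), a distance of √(2.2² + 1.8²) ≈ 2.8.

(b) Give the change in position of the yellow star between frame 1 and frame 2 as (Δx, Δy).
(0.4, -2.4)

The yellow star was at (8.7, 8.7) in frame 1 and (9.1, 6.3) in frame 2.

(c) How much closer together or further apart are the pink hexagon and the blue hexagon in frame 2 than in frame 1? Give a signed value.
+0.5

Distance in frame 1: 3.0. Distance in frame 2: 3.5.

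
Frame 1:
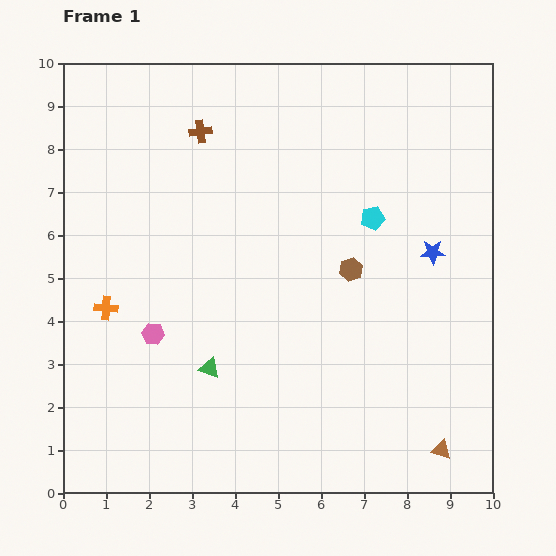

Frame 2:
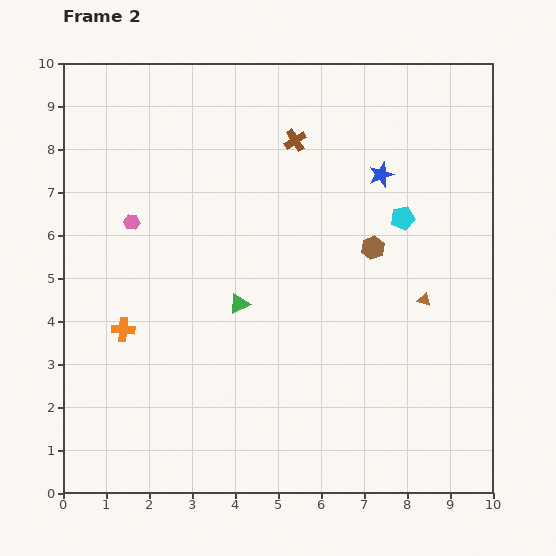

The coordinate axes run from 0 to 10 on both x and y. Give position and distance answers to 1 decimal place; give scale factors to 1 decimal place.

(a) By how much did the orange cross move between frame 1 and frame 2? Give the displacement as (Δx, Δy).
(0.4, -0.5)

The orange cross was at (1.0, 4.3) in frame 1 and (1.4, 3.8) in frame 2.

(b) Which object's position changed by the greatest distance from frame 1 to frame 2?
the brown triangle

(moved 3.5; next 2.6)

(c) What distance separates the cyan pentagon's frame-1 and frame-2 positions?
0.7

The cyan pentagon moved from (7.2, 6.4) to (7.9, 6.4), a distance of √(0.7² + 0.0²) ≈ 0.7.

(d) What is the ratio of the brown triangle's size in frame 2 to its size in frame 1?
0.7×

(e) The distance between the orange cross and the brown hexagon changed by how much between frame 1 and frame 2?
+0.3

Distance in frame 1: 5.8. Distance in frame 2: 6.1.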